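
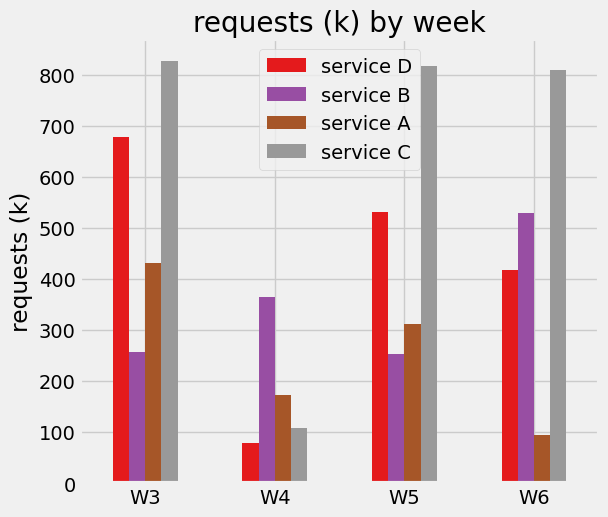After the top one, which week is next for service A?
Top 3 for service A: W3 ≈ 400, W5 ≈ 300, W4 ≈ 200.

W5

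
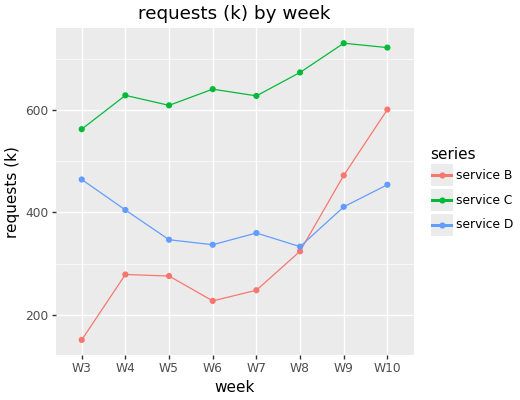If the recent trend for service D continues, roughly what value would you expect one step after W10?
Last three: 350, 400, 450 → slope ≈ 50/step → next ≈ 500.

≈ 500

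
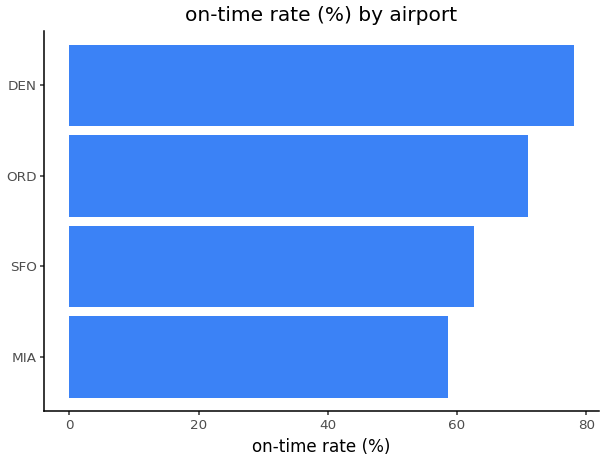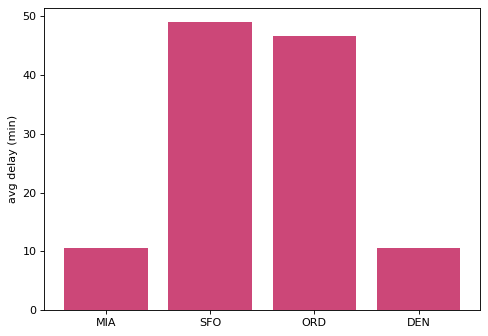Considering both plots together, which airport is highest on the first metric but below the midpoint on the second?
DEN

Chart 2 median avg delay (min) ≈ 30; below-median airports: MIA, DEN. Among those, DEN has the highest on-time rate (%) (≈ 80).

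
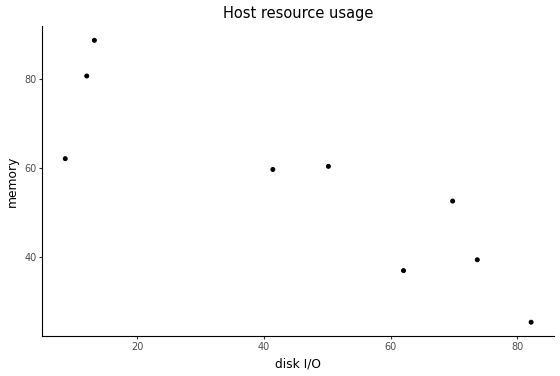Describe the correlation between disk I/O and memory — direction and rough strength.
negative, strong

Points are negatively correlated; strong (|r| ≈ 0.9).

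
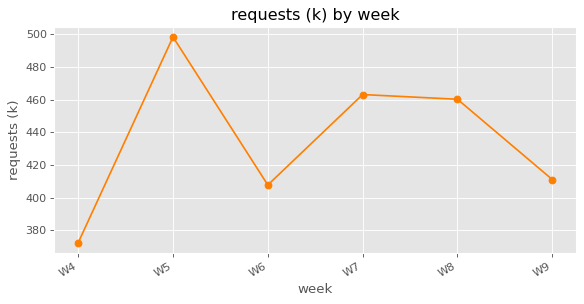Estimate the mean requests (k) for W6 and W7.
≈ 430

(400 + 460) / 2 ≈ 430.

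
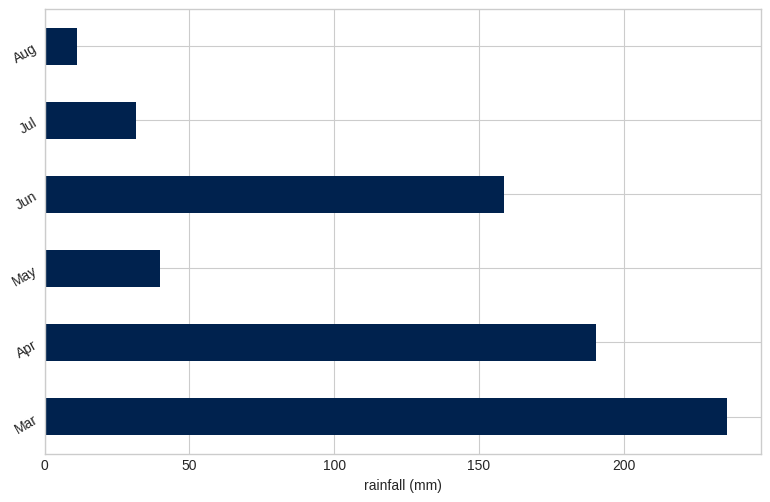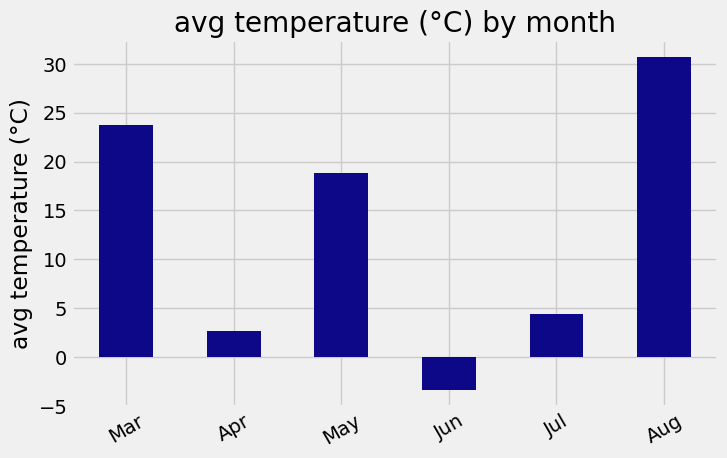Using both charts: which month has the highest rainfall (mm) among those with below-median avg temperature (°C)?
Chart 2 median avg temperature (°C) ≈ 10; below-median months: Apr, Jun, Jul. Among those, Apr has the highest rainfall (mm) (≈ 200).

Apr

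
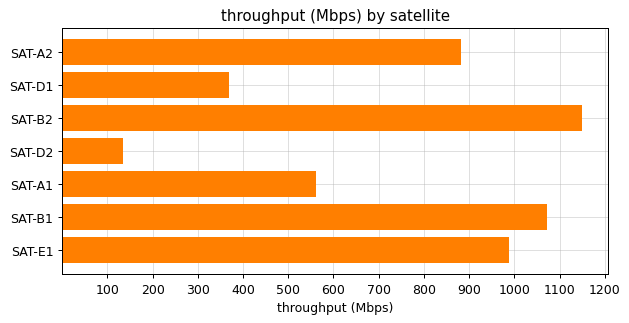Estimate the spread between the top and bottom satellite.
≈ 1100

Max SAT-B2 ≈ 1200, min SAT-D2 ≈ 100; range ≈ 1100.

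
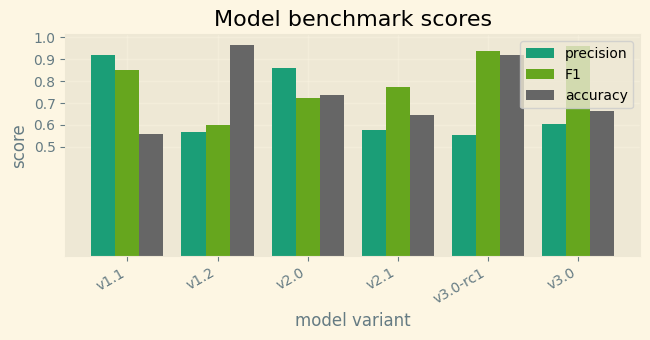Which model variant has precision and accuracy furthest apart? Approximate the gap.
v1.2: precision ≈ 0.6, accuracy ≈ 1.0 → gap ≈ 0.4. Next-largest (v3.0-rc1) is only ≈ 0.3.

v1.2, ≈ 0.4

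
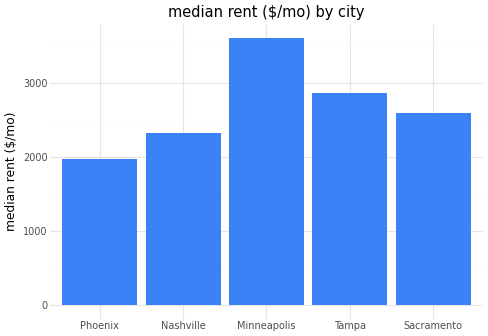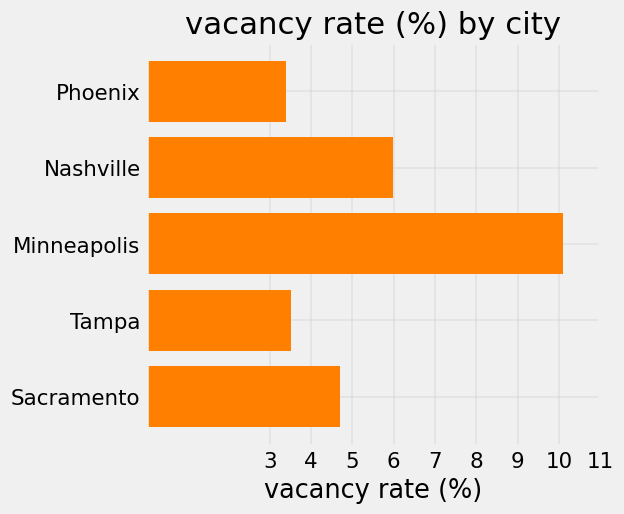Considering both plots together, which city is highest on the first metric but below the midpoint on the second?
Chart 2 median vacancy rate (%) ≈ 5; below-median cities: Phoenix, Tampa. Among those, Tampa has the highest median rent ($/mo) (≈ 3000).

Tampa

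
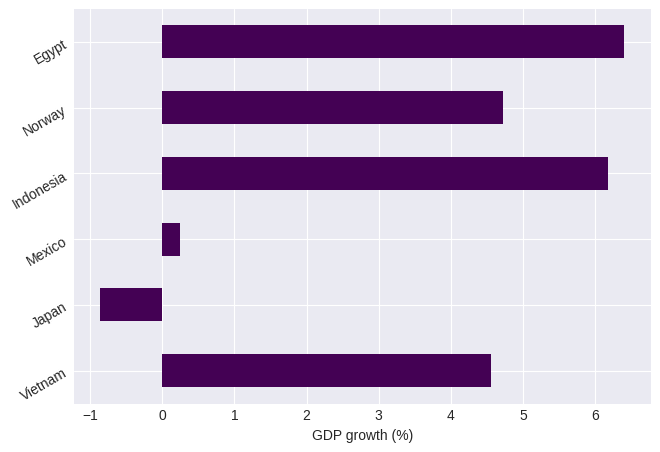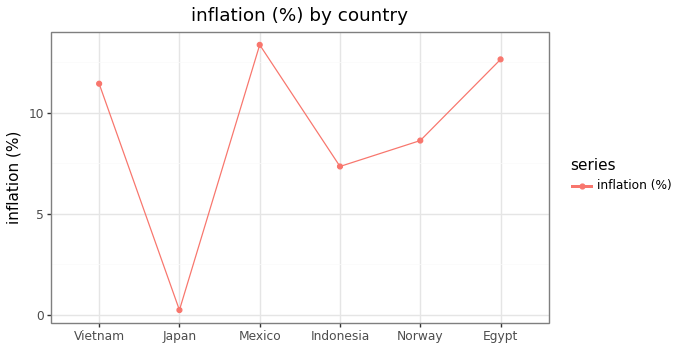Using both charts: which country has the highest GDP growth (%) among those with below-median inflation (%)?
Chart 2 median inflation (%) ≈ 10; below-median countries: Japan, Indonesia, Norway. Among those, Indonesia has the highest GDP growth (%) (≈ 6).

Indonesia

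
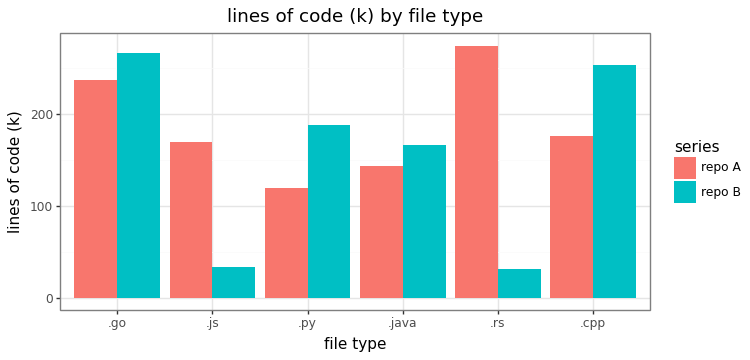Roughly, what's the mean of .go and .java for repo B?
≈ 225

(275 + 175) / 2 ≈ 225.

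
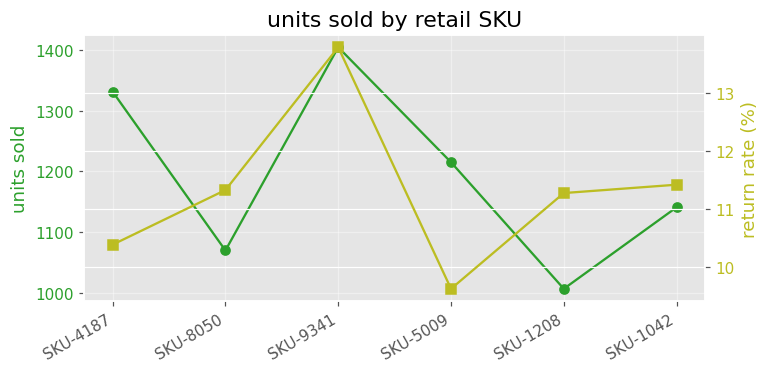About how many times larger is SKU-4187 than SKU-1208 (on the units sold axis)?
SKU-4187 ≈ 1350, SKU-1208 ≈ 1000; 1350/1000 ≈ 1.35.

≈ 1.35×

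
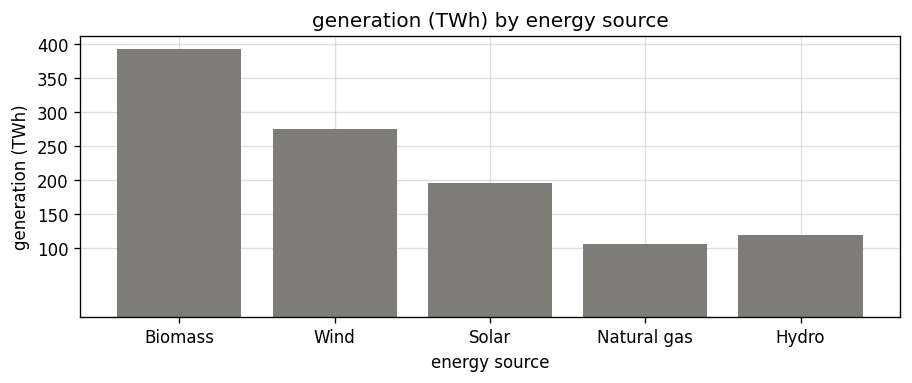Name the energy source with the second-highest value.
Top 3: Biomass ≈ 400, Wind ≈ 300, Solar ≈ 200.

Wind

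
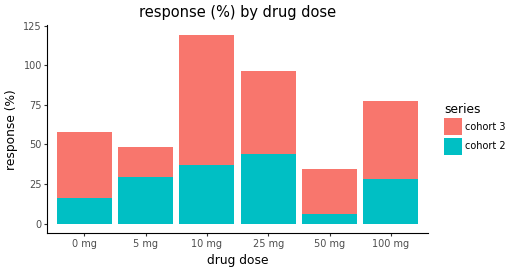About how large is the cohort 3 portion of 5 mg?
cohort 3 top ≈ 50, bottom ≈ 30; segment ≈ 20.

≈ 20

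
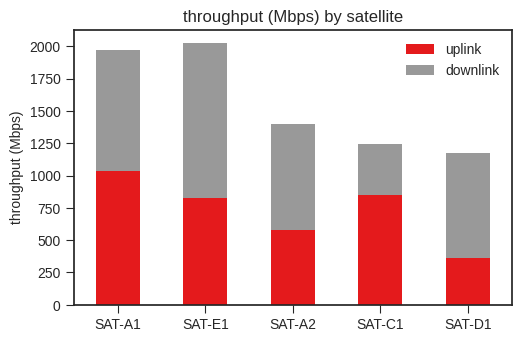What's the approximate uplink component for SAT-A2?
uplink top ≈ 600, bottom ≈ 0; segment ≈ 600.

≈ 600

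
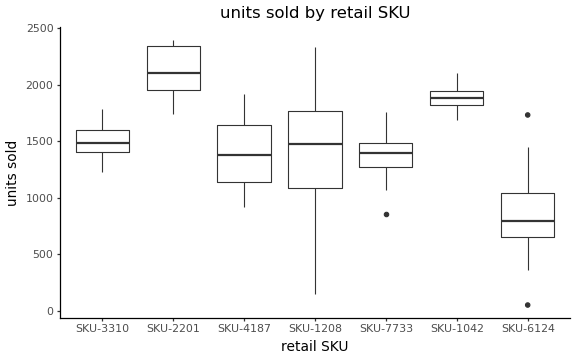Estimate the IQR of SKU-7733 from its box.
≈ 200

Q3 ≈ 1400, Q1 ≈ 1200; IQR ≈ 200.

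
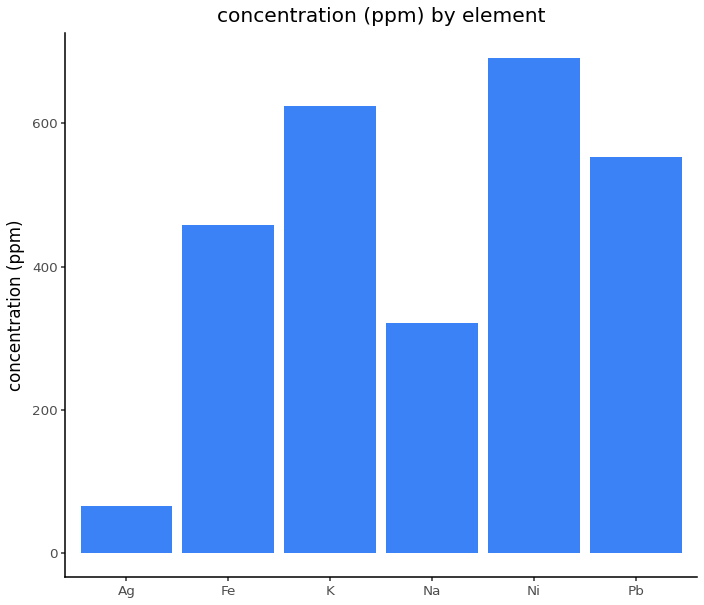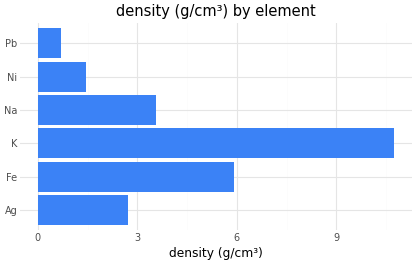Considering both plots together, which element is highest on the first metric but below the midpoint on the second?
Ni

Chart 2 median density (g/cm³) ≈ 3; below-median elements: Ag, Ni, Pb. Among those, Ni has the highest concentration (ppm) (≈ 700).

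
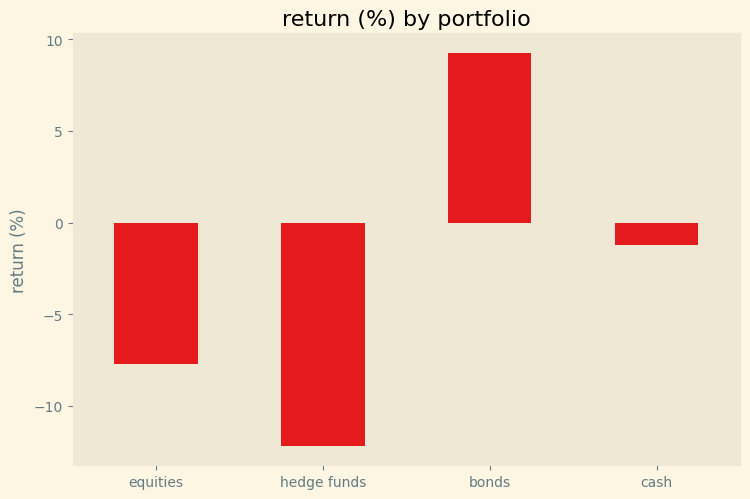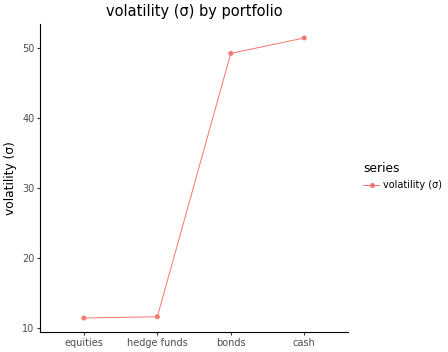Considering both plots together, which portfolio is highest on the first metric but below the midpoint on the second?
Chart 2 median volatility (σ) ≈ 30; below-median portfolios: equities, hedge funds. Among those, equities has the highest return (%) (≈ -8).

equities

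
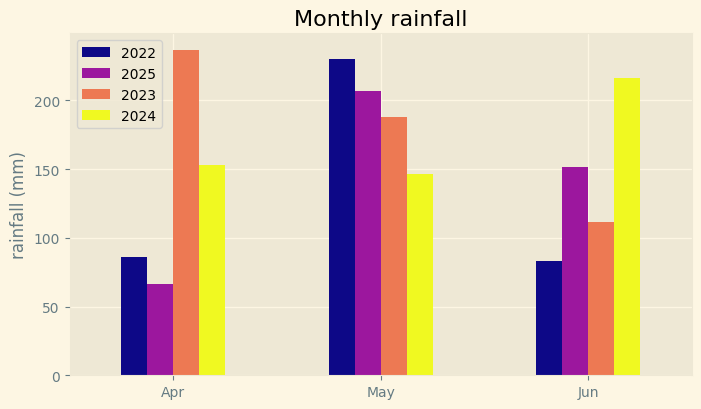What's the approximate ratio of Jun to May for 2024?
Jun ≈ 220, May ≈ 140; 220/140 ≈ 1.57.

≈ 1.57×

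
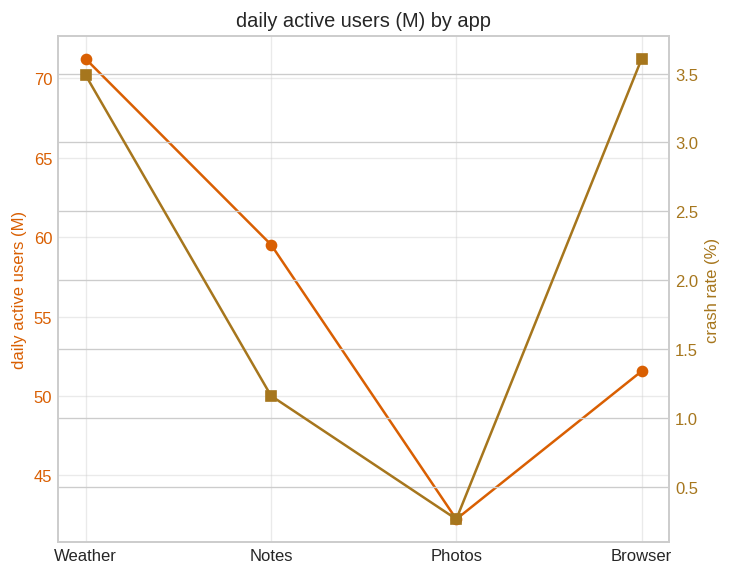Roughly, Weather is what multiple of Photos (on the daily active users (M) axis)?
≈ 1.75×

Weather ≈ 70, Photos ≈ 40; 70/40 ≈ 1.75.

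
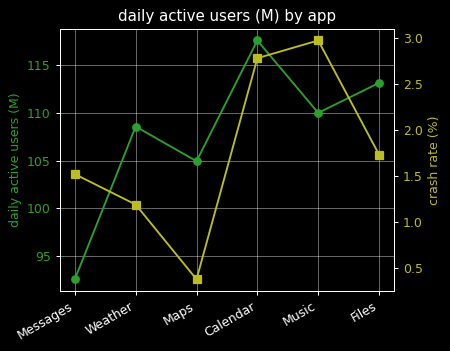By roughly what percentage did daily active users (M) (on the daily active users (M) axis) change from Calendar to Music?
Calendar ≈ 120, Music ≈ 110; (110 − 120) / 120 ≈ -8.3%.

≈ -8.3%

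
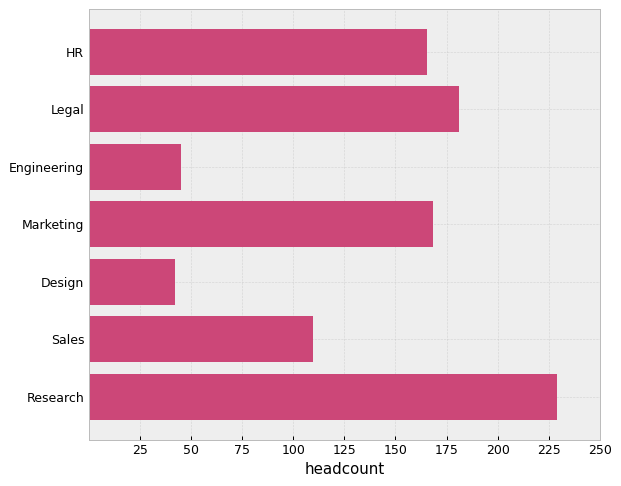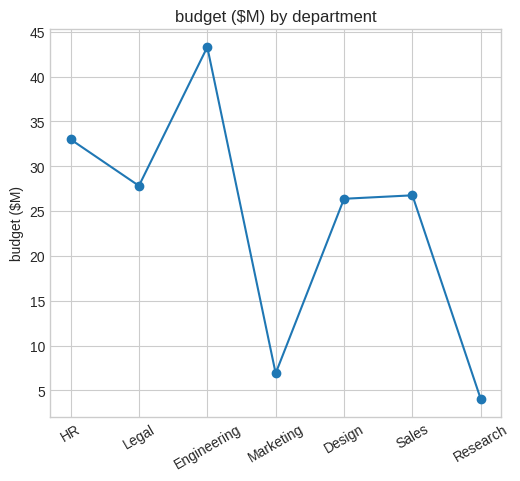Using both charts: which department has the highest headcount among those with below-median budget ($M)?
Chart 2 median budget ($M) ≈ 25; below-median departments: Marketing, Design, Research. Among those, Research has the highest headcount (≈ 225).

Research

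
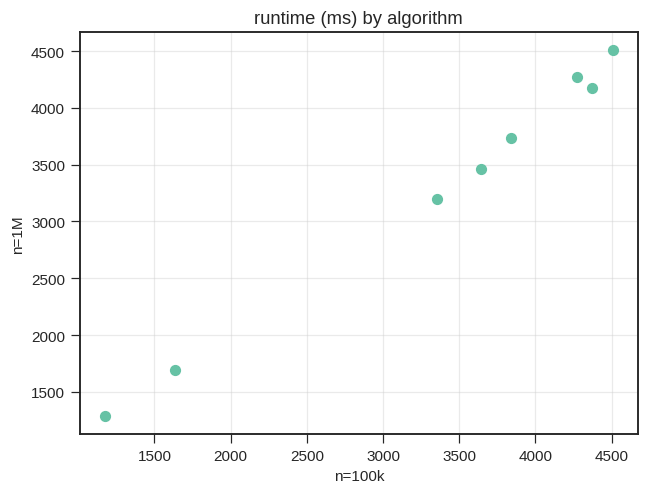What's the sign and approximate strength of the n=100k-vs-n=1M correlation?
Points are positively correlated; strong (|r| ≈ 1.0).

positive, strong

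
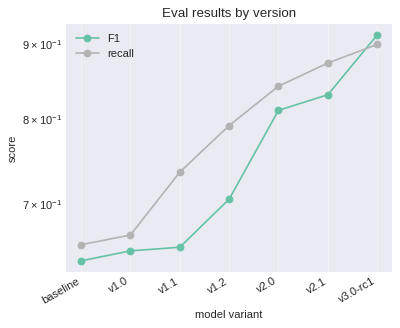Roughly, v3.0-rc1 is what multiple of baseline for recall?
≈ 1.38×

v3.0-rc1 ≈ 0.90, baseline ≈ 0.65; 0.90/0.65 ≈ 1.38.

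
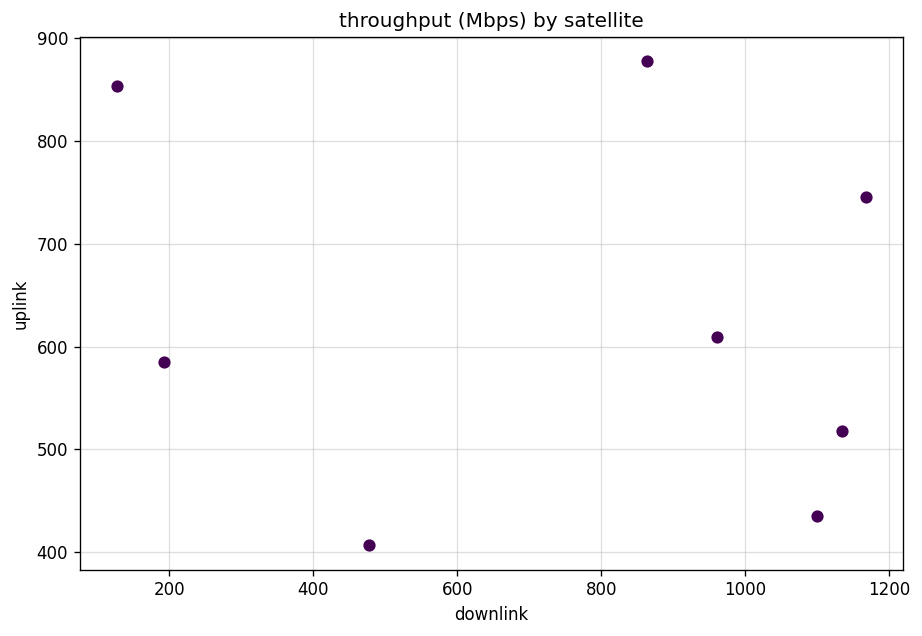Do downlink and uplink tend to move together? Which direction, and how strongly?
Points are roughly uncorrelated; weak (|r| ≈ 0.2).

no clear correlation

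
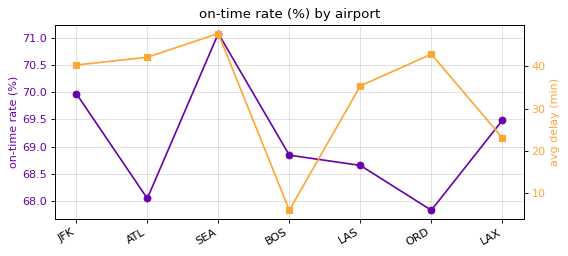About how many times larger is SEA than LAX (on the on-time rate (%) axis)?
SEA ≈ 71.0, LAX ≈ 69.5; 71.0/69.5 ≈ 1.02.

≈ 1.02×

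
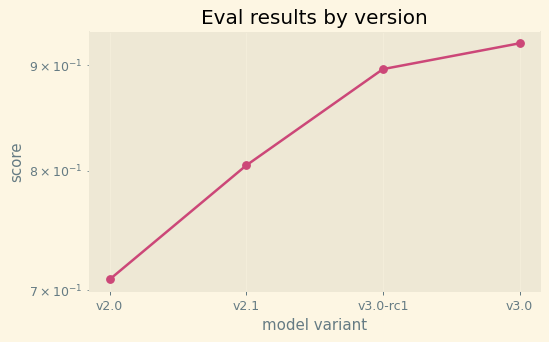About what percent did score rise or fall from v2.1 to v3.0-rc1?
≈ +12.5%

v2.1 ≈ 0.80, v3.0-rc1 ≈ 0.90; (0.90 − 0.80) / 0.80 ≈ +12.5%.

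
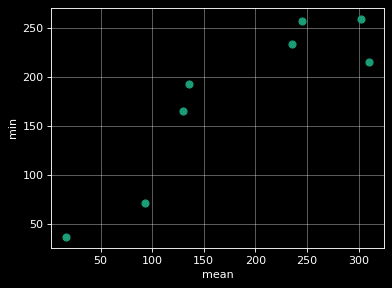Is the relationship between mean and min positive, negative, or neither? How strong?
Points are positively correlated; strong (|r| ≈ 0.9).

positive, strong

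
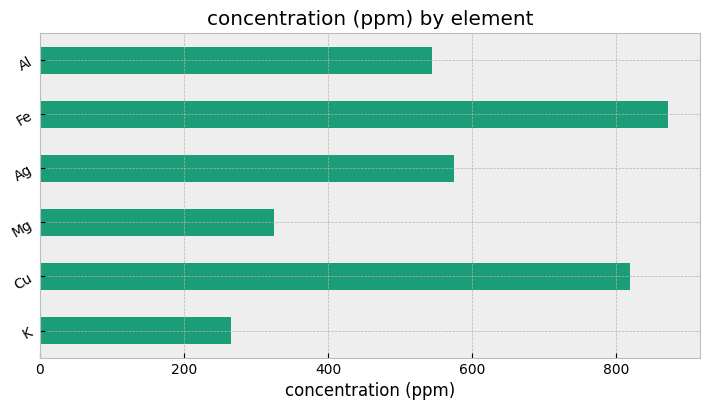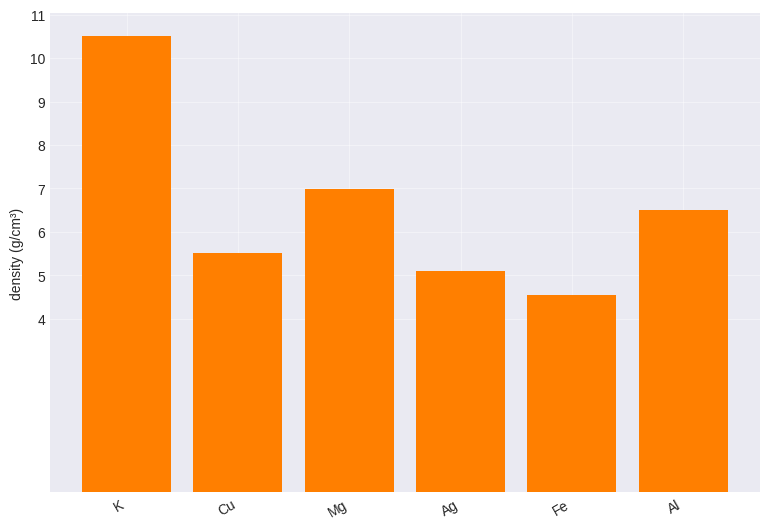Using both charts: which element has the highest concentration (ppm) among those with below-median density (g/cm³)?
Chart 2 median density (g/cm³) ≈ 6; below-median elements: Cu, Ag, Fe. Among those, Fe has the highest concentration (ppm) (≈ 900).

Fe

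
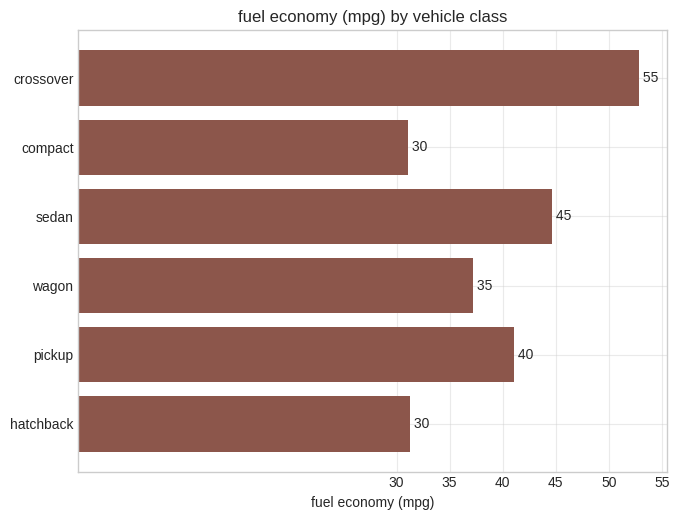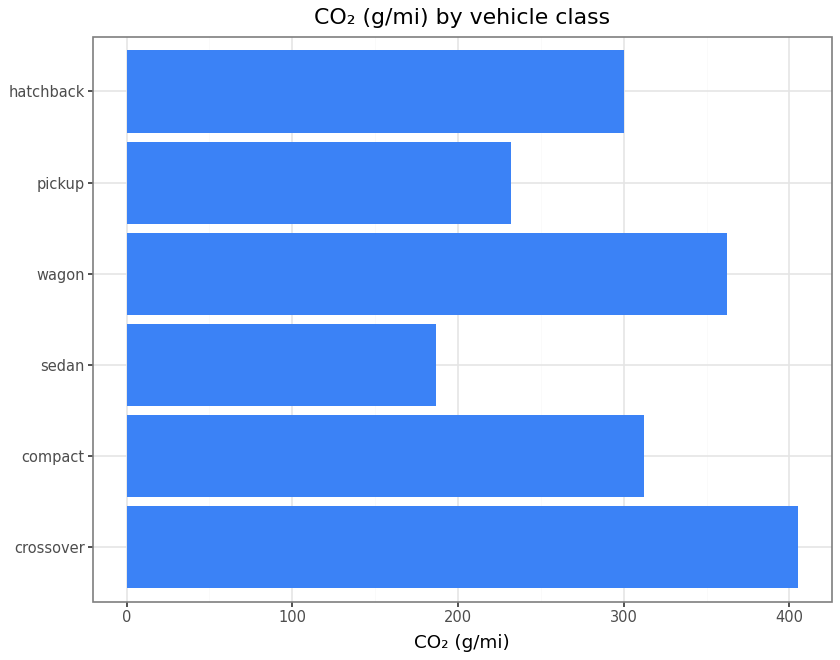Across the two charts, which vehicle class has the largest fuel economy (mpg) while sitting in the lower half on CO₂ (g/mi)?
Chart 2 median CO₂ (g/mi) ≈ 300; below-median vehicle classes: sedan, pickup, hatchback. Among those, sedan has the highest fuel economy (mpg) (≈ 45).

sedan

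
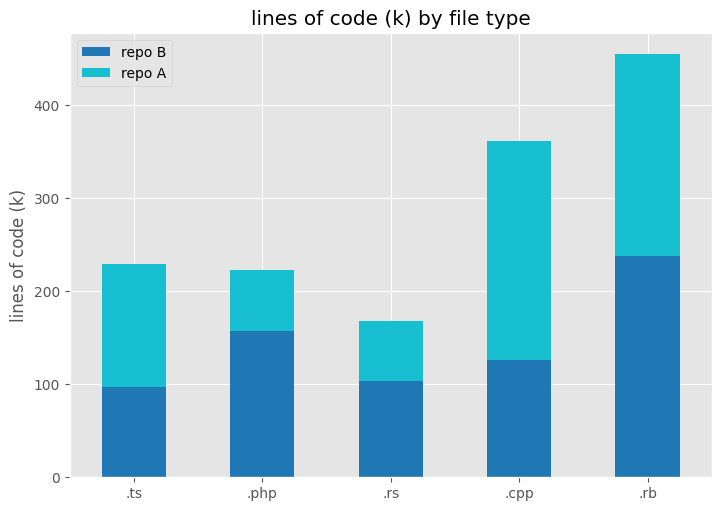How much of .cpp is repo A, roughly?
repo A top ≈ 350, bottom ≈ 150; segment ≈ 200.

≈ 200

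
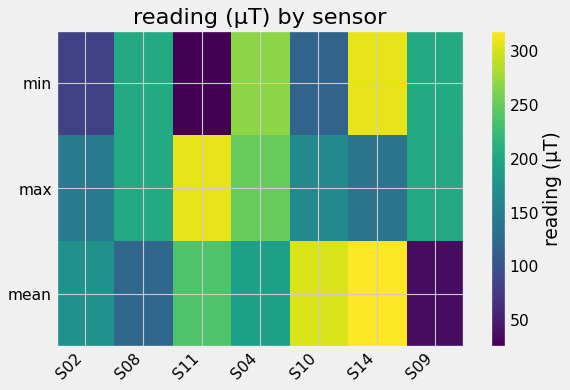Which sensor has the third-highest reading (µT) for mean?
Top 4 for mean: S14 ≈ 325, S10 ≈ 300, S11 ≈ 250, S04 ≈ 200.

S11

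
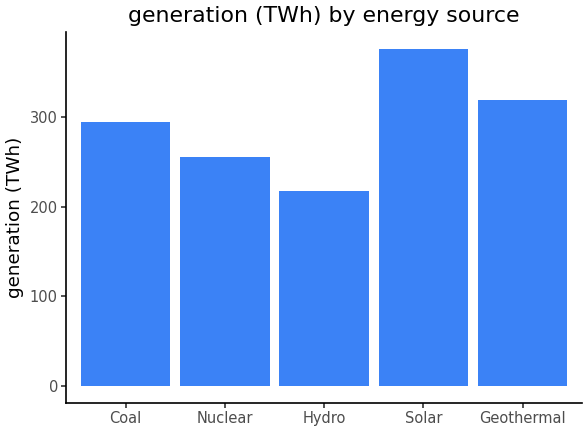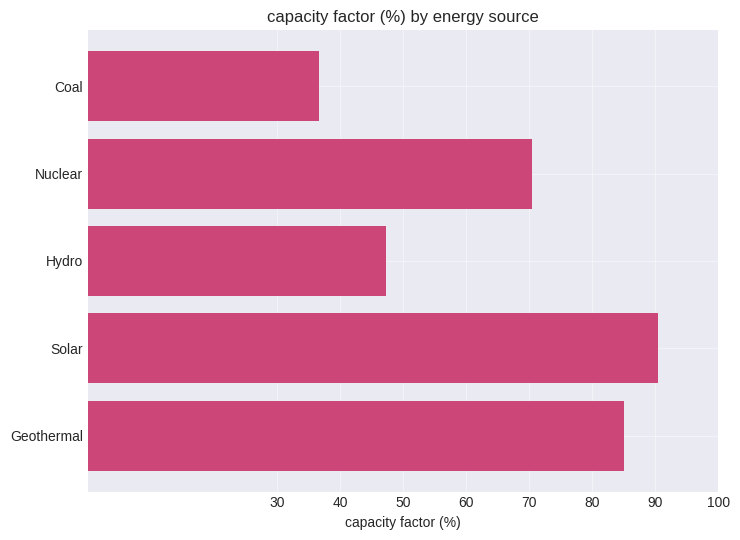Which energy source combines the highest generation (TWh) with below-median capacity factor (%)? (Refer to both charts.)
Chart 2 median capacity factor (%) ≈ 70; below-median energy sources: Coal, Hydro. Among those, Coal has the highest generation (TWh) (≈ 300).

Coal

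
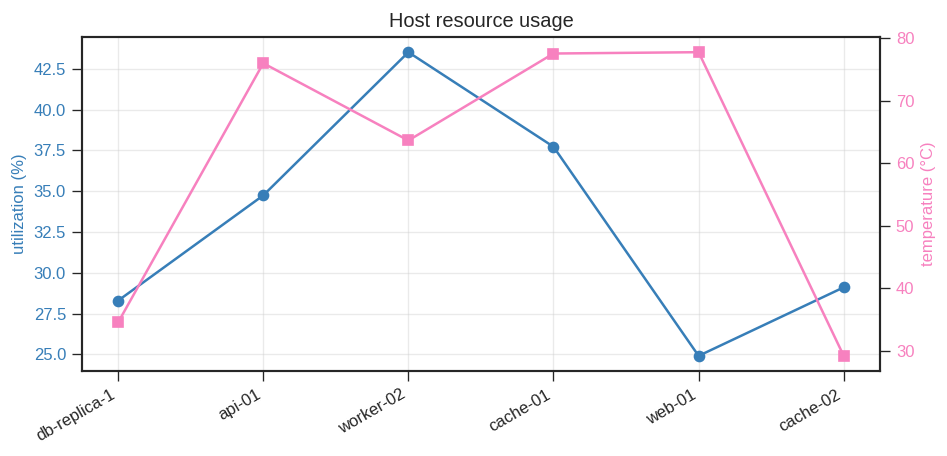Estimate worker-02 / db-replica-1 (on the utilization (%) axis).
worker-02 ≈ 44, db-replica-1 ≈ 28; 44/28 ≈ 1.57.

≈ 1.57×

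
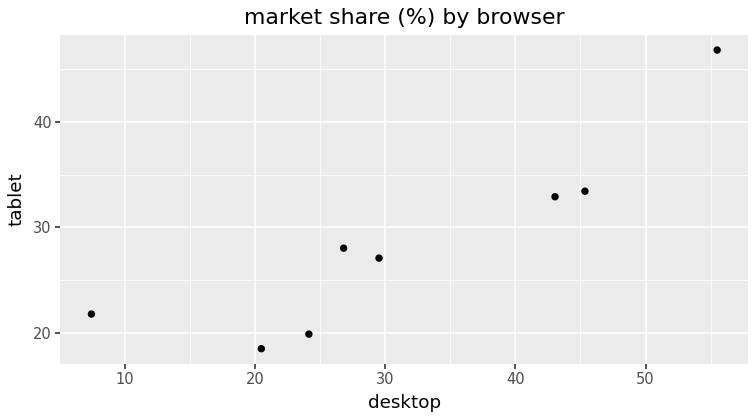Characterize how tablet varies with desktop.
Points are positively correlated; strong (|r| ≈ 0.9).

positive, strong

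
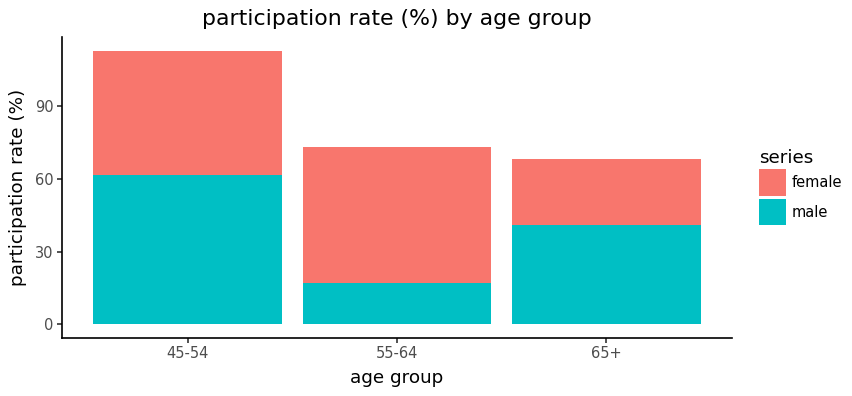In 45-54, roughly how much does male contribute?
male top ≈ 60, bottom ≈ 0; segment ≈ 60.

≈ 60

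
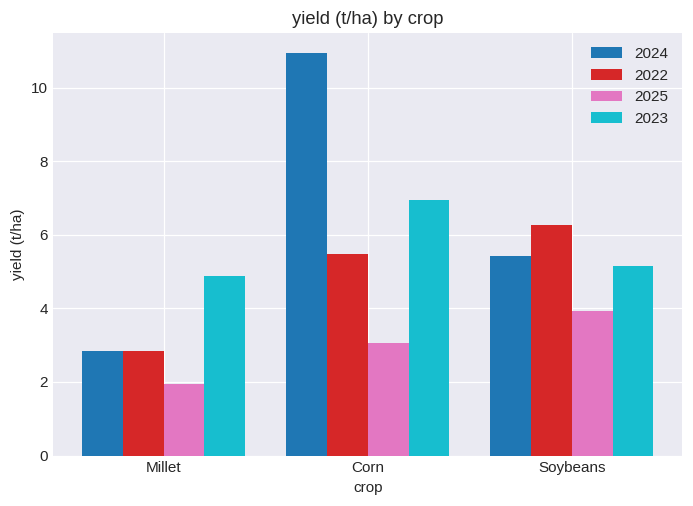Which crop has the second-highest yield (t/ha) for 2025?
Corn

Top 3 for 2025: Soybeans ≈ 4, Corn ≈ 3, Millet ≈ 2.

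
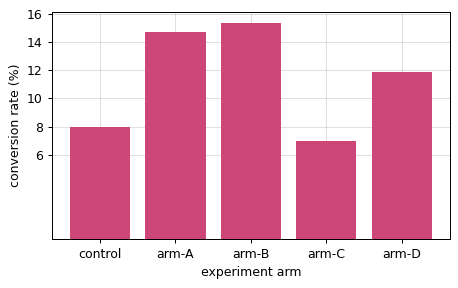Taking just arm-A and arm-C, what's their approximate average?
≈ 10

(14 + 6) / 2 ≈ 10.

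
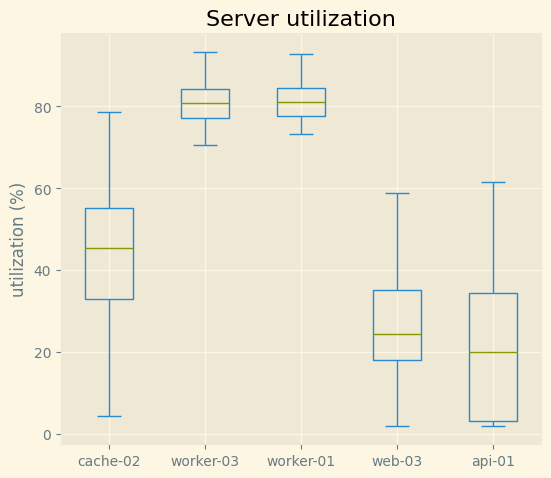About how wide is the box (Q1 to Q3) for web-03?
≈ 20

Q3 ≈ 40, Q1 ≈ 20; IQR ≈ 20.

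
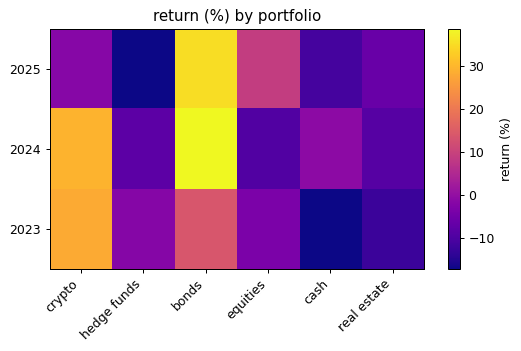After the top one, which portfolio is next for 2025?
Top 3 for 2025: bonds ≈ 35, equities ≈ 10, crypto ≈ 0.

equities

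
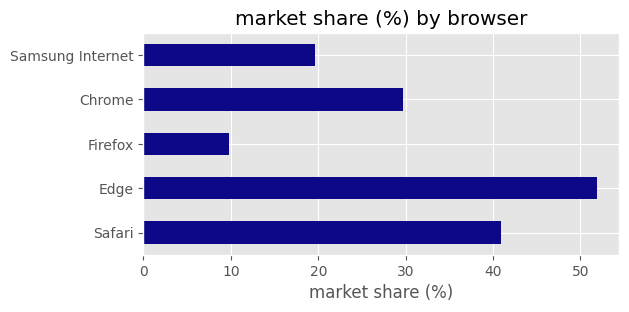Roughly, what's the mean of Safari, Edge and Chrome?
≈ 40

(40 + 50 + 30) / 3 ≈ 40.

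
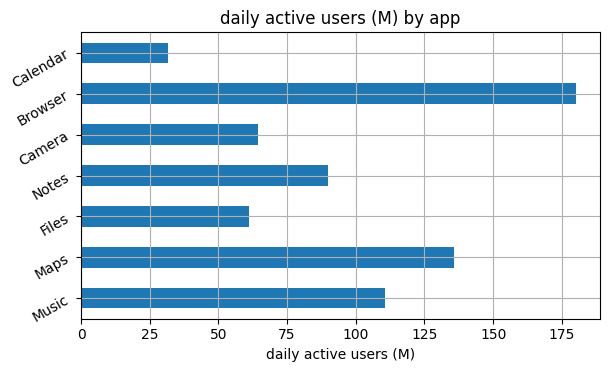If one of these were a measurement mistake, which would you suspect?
Browser ≈ 180; the rest sit between ≈ 40 and ≈ 140.

Browser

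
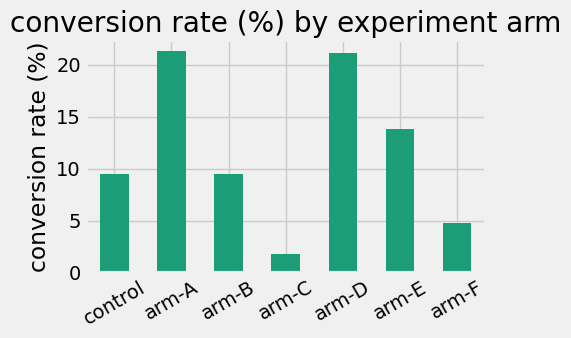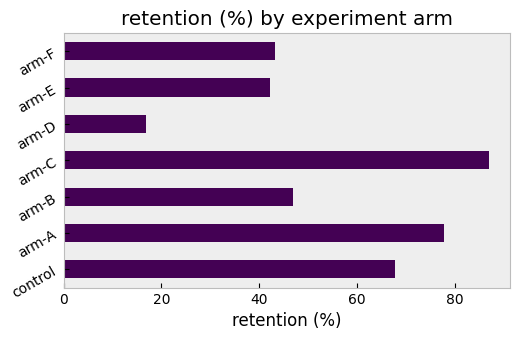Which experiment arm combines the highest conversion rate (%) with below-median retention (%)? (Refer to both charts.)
arm-D

Chart 2 median retention (%) ≈ 50; below-median experiment arms: arm-D, arm-E, arm-F. Among those, arm-D has the highest conversion rate (%) (≈ 22).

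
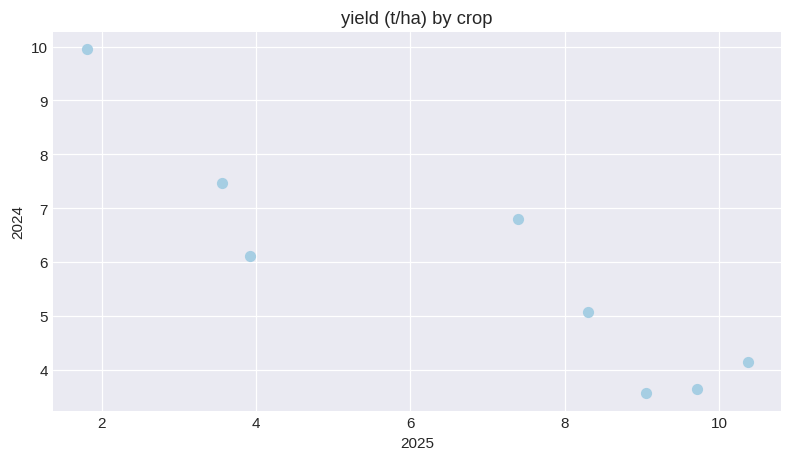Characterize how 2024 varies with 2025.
negative, strong

Points are negatively correlated; strong (|r| ≈ 0.9).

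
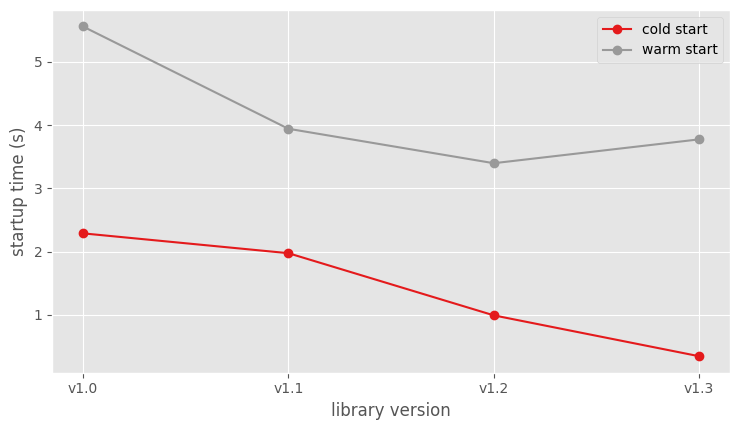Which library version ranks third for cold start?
Top 4 for cold start: v1.0 ≈ 2.5, v1.1 ≈ 2.0, v1.2 ≈ 1.0, v1.3 ≈ 0.5.

v1.2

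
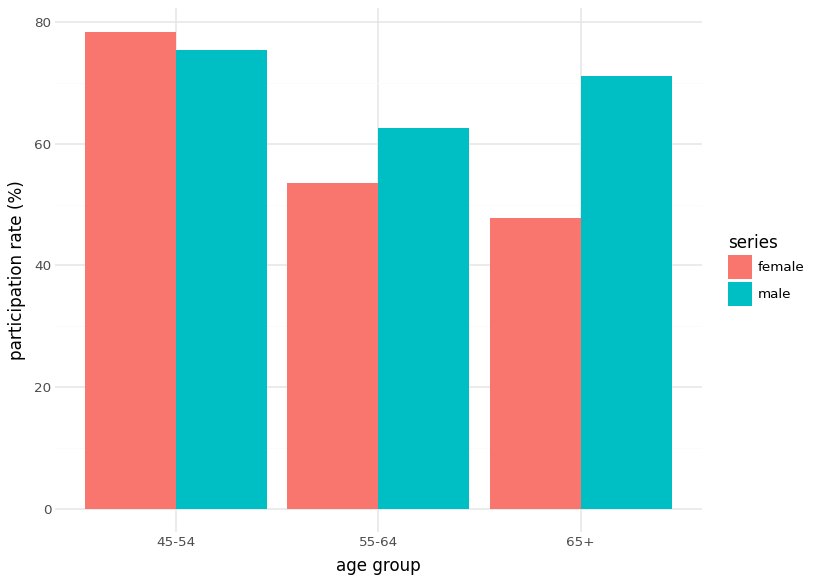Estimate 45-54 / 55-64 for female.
45-54 ≈ 80, 55-64 ≈ 50; 80/50 ≈ 1.6.

≈ 1.6×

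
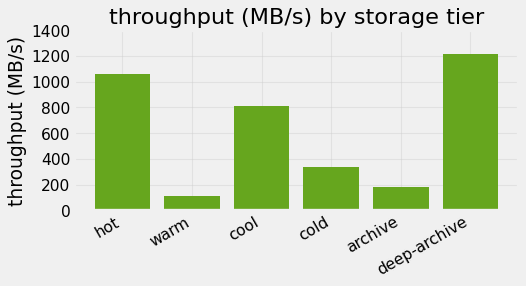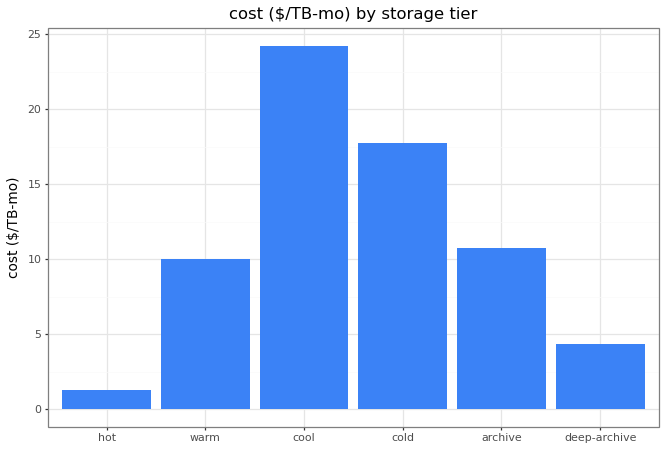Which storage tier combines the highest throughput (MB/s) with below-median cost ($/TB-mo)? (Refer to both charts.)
deep-archive

Chart 2 median cost ($/TB-mo) ≈ 10; below-median storage tiers: hot, warm, deep-archive. Among those, deep-archive has the highest throughput (MB/s) (≈ 1200).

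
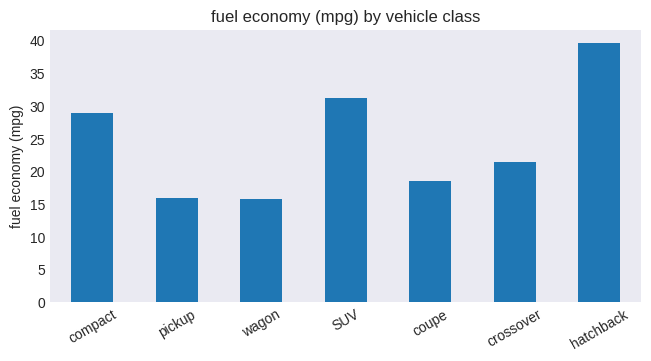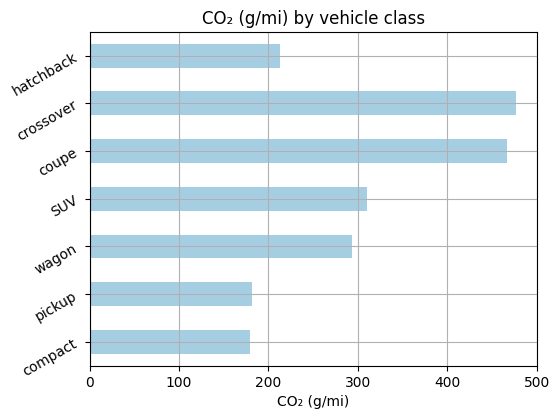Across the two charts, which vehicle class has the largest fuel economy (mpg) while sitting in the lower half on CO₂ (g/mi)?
hatchback

Chart 2 median CO₂ (g/mi) ≈ 300; below-median vehicle classes: compact, pickup, hatchback. Among those, hatchback has the highest fuel economy (mpg) (≈ 40).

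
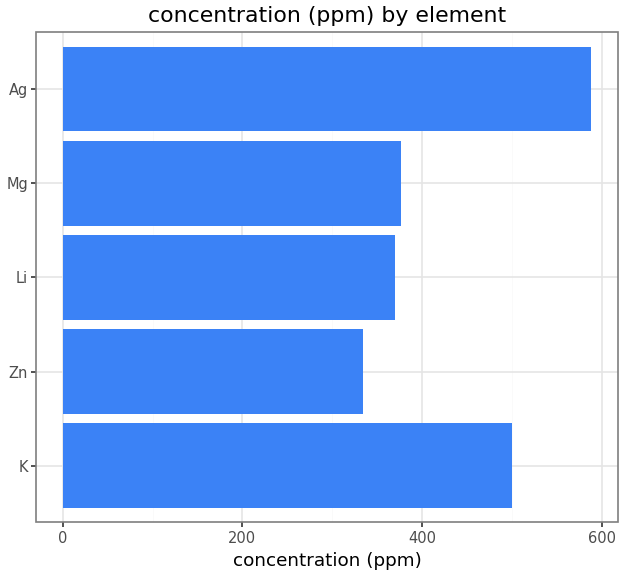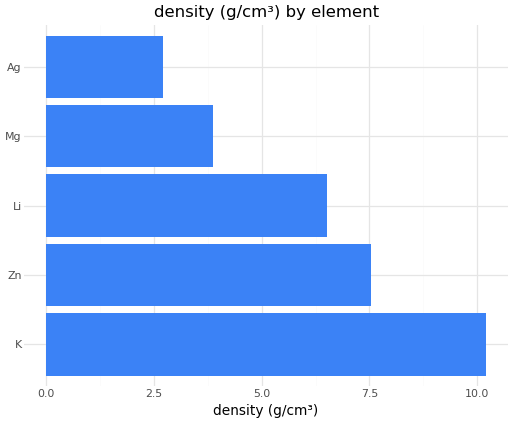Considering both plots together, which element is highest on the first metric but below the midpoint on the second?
Ag

Chart 2 median density (g/cm³) ≈ 7; below-median elements: Mg, Ag. Among those, Ag has the highest concentration (ppm) (≈ 600).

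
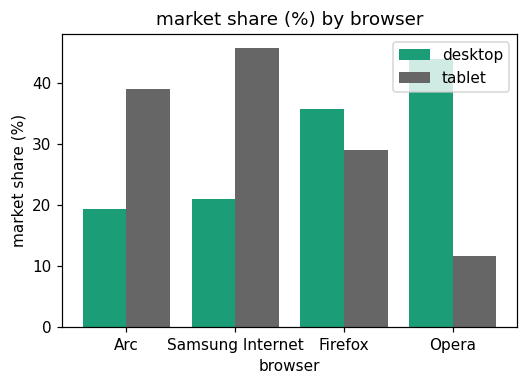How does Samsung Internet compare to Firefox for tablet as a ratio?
≈ 1.5×

Samsung Internet ≈ 45, Firefox ≈ 30; 45/30 ≈ 1.5.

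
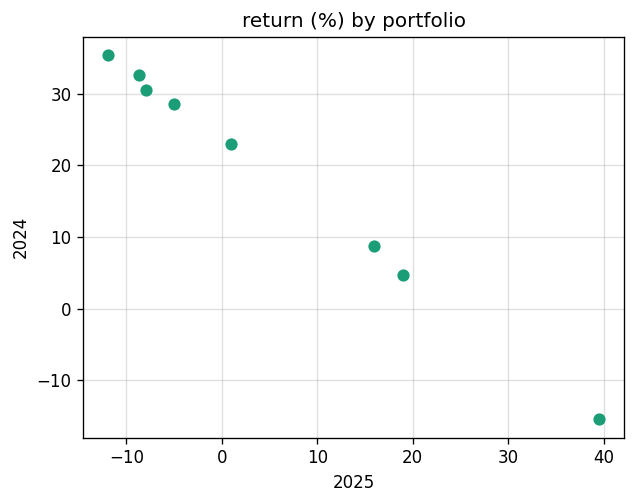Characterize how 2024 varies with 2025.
negative, strong

Points are negatively correlated; strong (|r| ≈ 1.0).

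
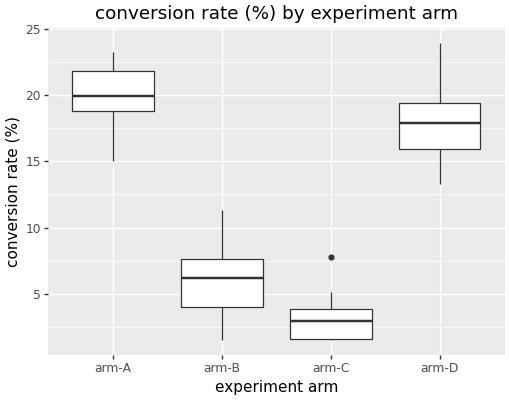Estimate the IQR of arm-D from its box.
≈ 4

Q3 ≈ 20, Q1 ≈ 16; IQR ≈ 4.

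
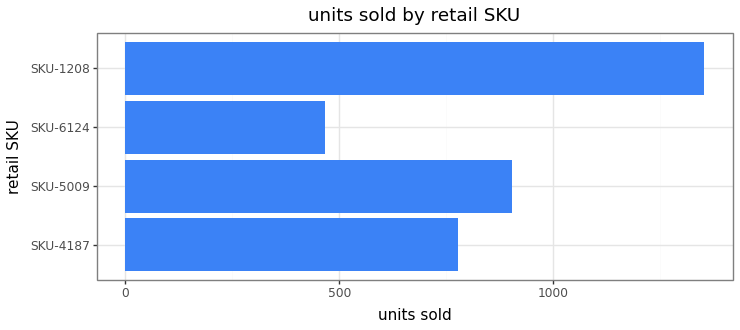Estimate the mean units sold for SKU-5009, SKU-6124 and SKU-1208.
(1000 + 400 + 1400) / 3 ≈ 933.

≈ 933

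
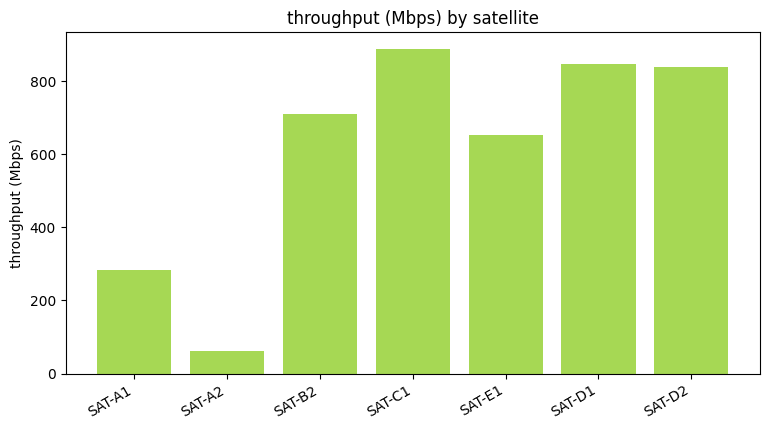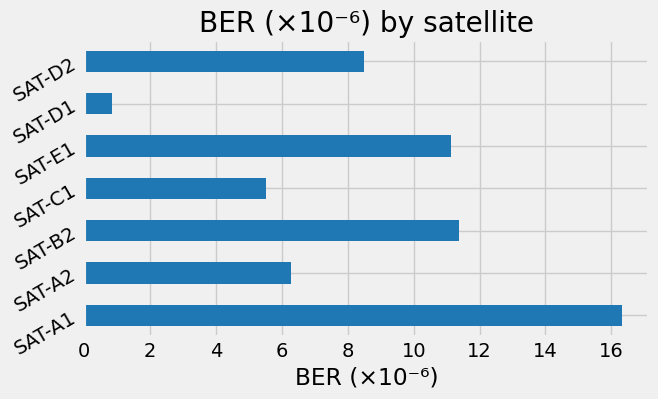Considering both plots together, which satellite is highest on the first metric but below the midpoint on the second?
SAT-C1

Chart 2 median BER (×10⁻⁶) ≈ 8; below-median satellites: SAT-A2, SAT-C1, SAT-D1. Among those, SAT-C1 has the highest throughput (Mbps) (≈ 900).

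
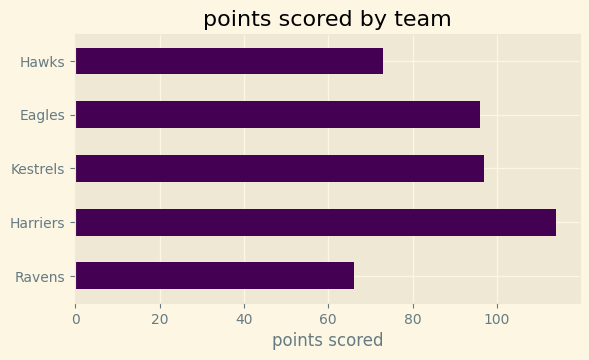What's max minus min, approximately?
Max Harriers ≈ 110, min Ravens ≈ 70; range ≈ 40.

≈ 40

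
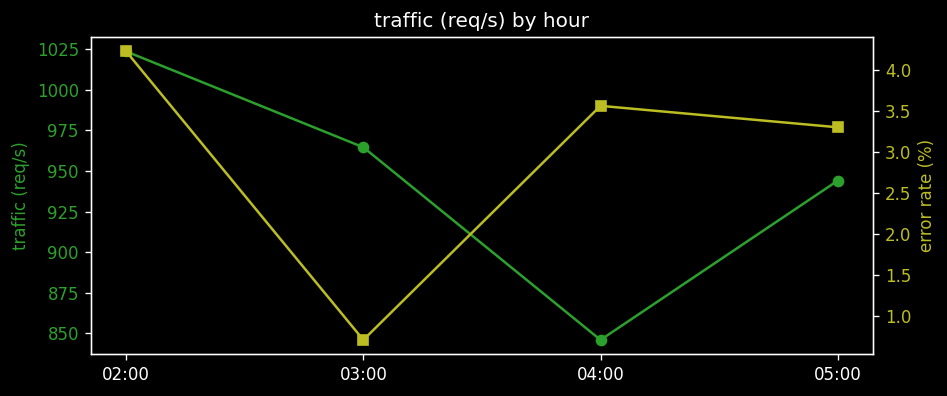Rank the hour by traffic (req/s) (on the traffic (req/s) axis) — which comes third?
05:00

Top 4 (on the traffic (req/s) axis): 02:00 ≈ 1020, 03:00 ≈ 960, 05:00 ≈ 940, 04:00 ≈ 840.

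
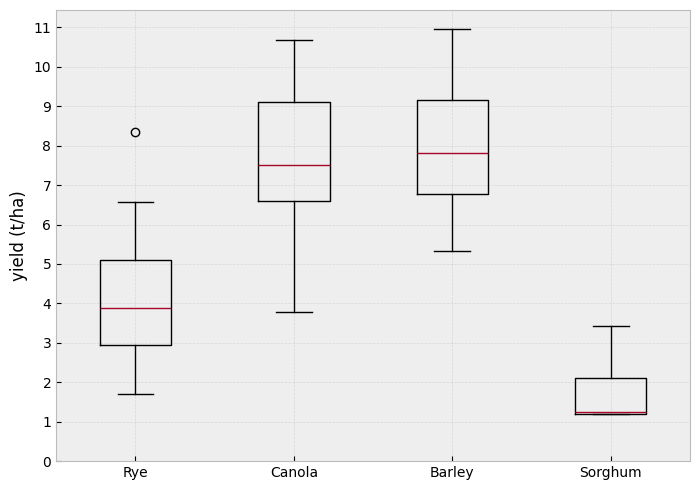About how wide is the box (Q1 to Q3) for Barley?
Q3 ≈ 9, Q1 ≈ 7; IQR ≈ 2.

≈ 2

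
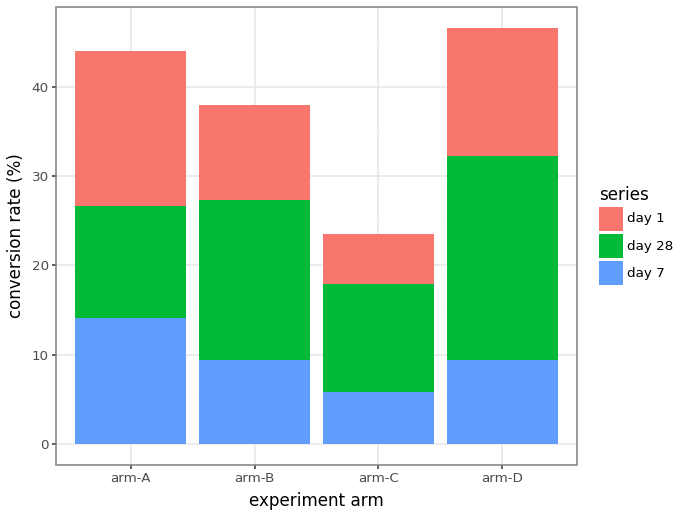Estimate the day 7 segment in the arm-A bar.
day 7 top ≈ 15, bottom ≈ 0; segment ≈ 15.

≈ 15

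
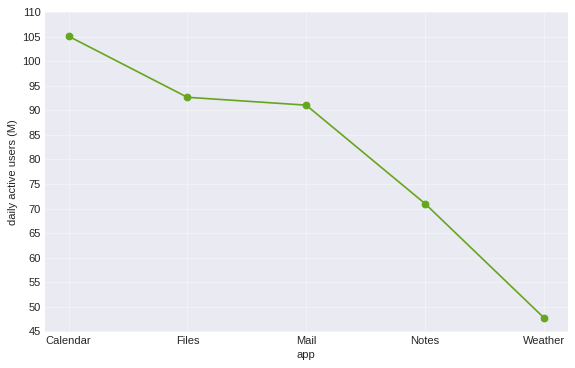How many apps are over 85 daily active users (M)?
Above 85: Calendar, Files, Mail.

3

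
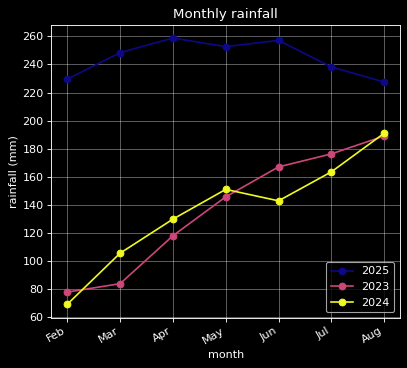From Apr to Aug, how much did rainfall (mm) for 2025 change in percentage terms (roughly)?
≈ -15.4%

Apr ≈ 260, Aug ≈ 220; (220 − 260) / 260 ≈ -15.4%.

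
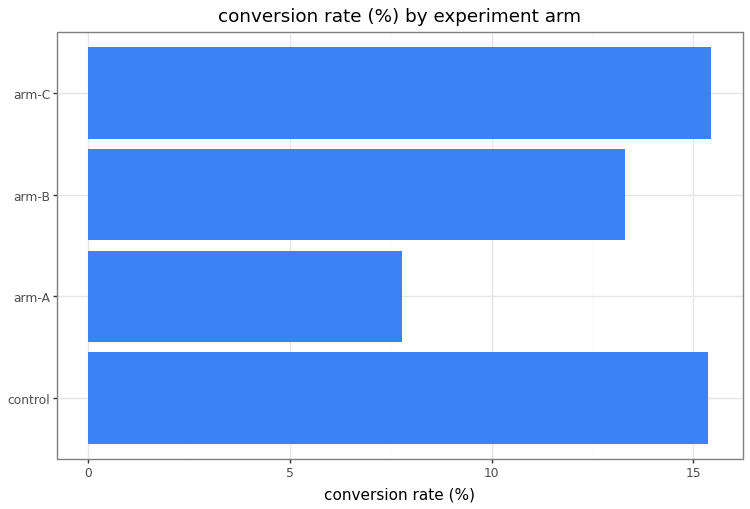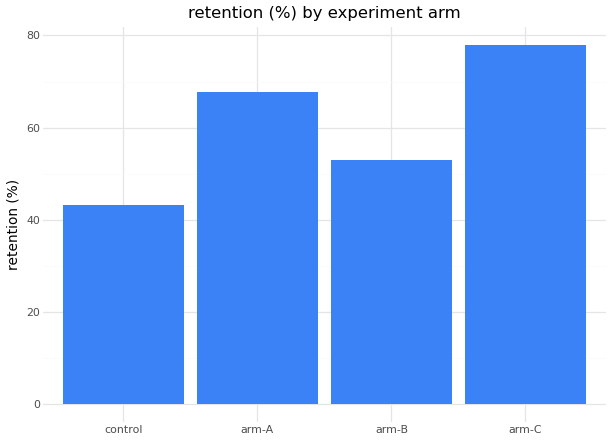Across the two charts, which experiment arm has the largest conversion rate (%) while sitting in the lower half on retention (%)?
control

Chart 2 median retention (%) ≈ 60; below-median experiment arms: control, arm-B. Among those, control has the highest conversion rate (%) (≈ 16).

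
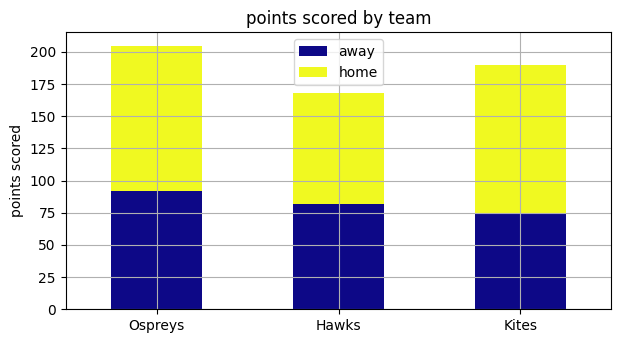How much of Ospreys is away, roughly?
away top ≈ 100, bottom ≈ 0; segment ≈ 100.

≈ 100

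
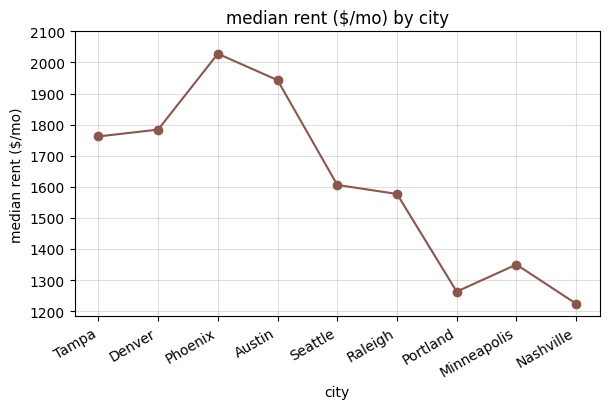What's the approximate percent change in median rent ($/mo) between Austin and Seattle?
≈ -15.8%

Austin ≈ 1900, Seattle ≈ 1600; (1600 − 1900) / 1900 ≈ -15.8%.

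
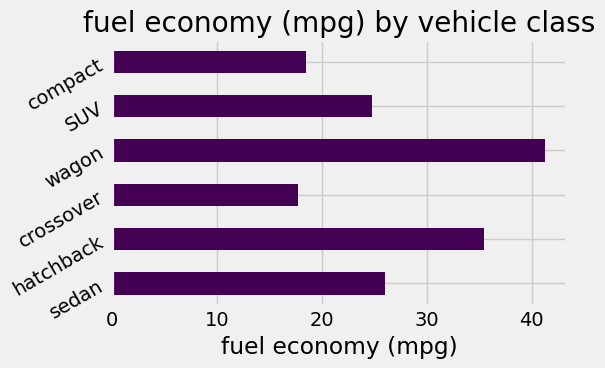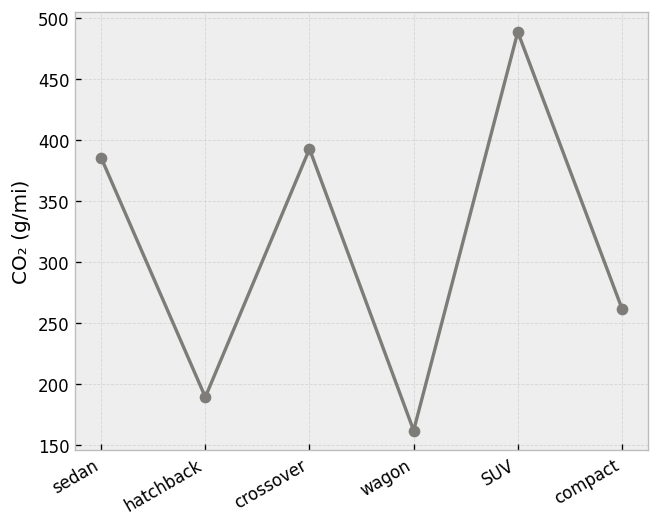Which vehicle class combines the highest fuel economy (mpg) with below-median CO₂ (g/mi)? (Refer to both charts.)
Chart 2 median CO₂ (g/mi) ≈ 300; below-median vehicle classes: hatchback, wagon, compact. Among those, wagon has the highest fuel economy (mpg) (≈ 40).

wagon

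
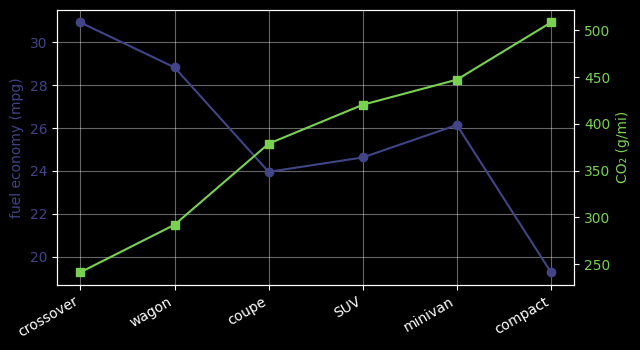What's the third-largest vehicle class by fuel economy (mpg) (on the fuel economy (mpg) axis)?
Top 4 (on the fuel economy (mpg) axis): crossover ≈ 31, wagon ≈ 29, minivan ≈ 26, SUV ≈ 25.

minivan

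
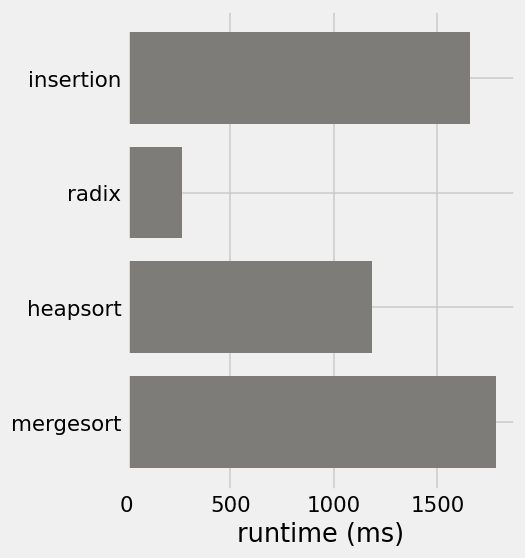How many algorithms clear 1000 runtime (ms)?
3

Above 1000: insertion, heapsort, mergesort.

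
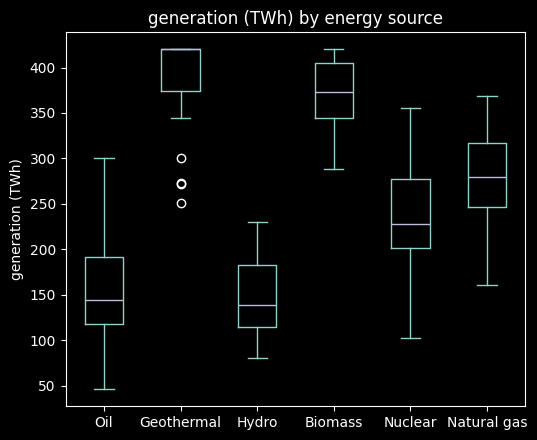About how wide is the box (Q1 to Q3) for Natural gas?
Q3 ≈ 325, Q1 ≈ 250; IQR ≈ 75.

≈ 75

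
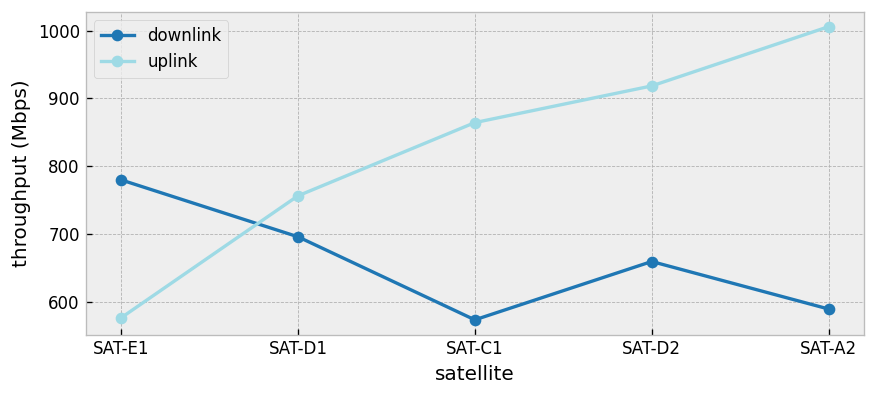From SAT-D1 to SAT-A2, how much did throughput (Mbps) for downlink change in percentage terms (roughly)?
SAT-D1 ≈ 700, SAT-A2 ≈ 600; (600 − 700) / 700 ≈ -14.3%.

≈ -14.3%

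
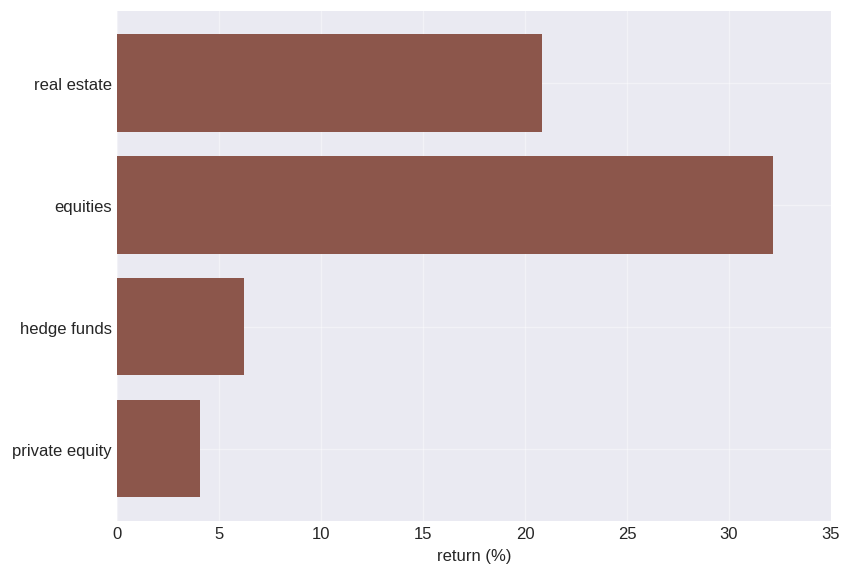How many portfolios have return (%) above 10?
Above 10: real estate, equities.

2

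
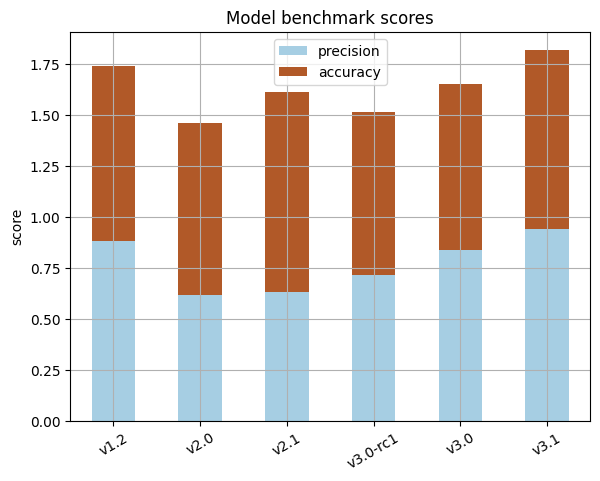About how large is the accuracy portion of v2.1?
≈ 1.0

accuracy top ≈ 1.6, bottom ≈ 0.6; segment ≈ 1.0.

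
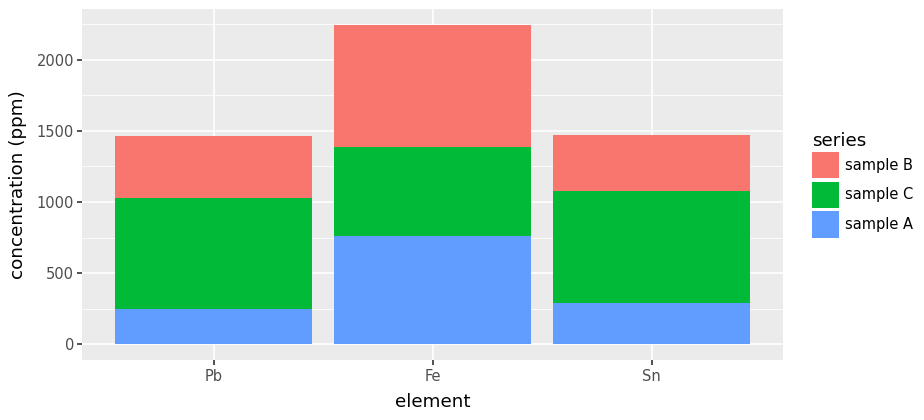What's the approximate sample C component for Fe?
sample C top ≈ 1400, bottom ≈ 800; segment ≈ 600.

≈ 600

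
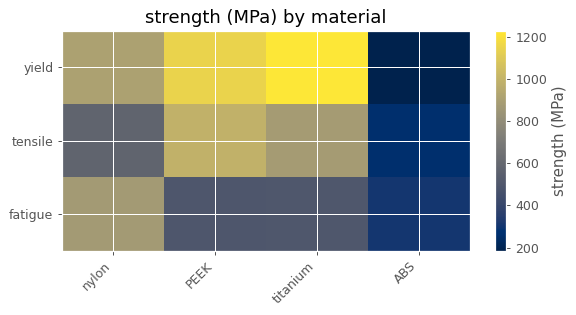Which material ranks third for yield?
nylon

Top 4 for yield: titanium ≈ 1200, PEEK ≈ 1100, nylon ≈ 900, ABS ≈ 200.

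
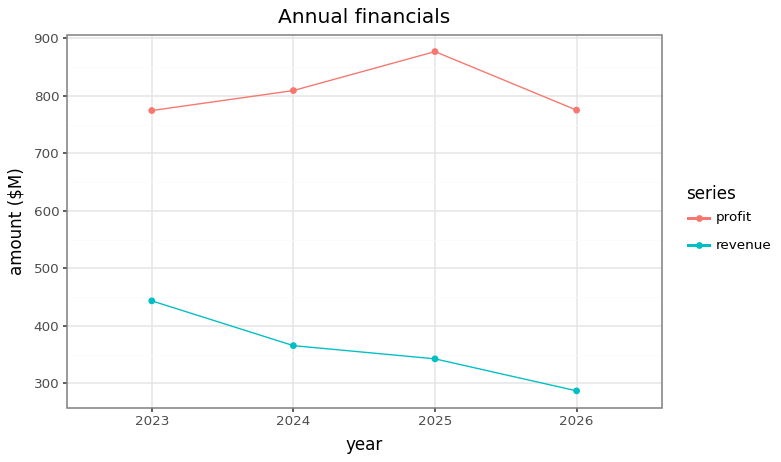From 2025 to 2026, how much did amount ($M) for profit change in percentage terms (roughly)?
2025 ≈ 900, 2026 ≈ 800; (800 − 900) / 900 ≈ -11.1%.

≈ -11.1%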